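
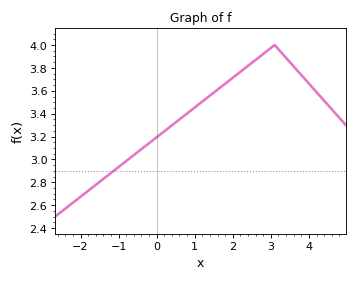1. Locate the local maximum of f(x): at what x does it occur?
3.1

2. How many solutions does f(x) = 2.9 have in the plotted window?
1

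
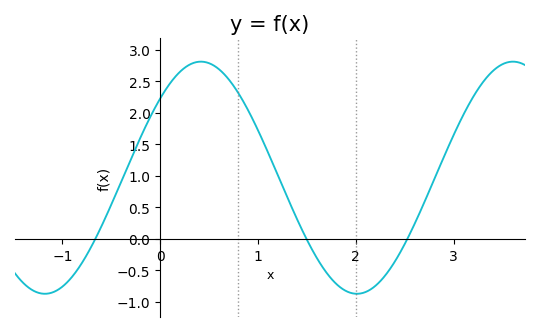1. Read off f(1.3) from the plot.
0.658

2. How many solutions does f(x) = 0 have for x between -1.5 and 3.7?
3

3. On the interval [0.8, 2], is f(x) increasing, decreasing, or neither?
decreasing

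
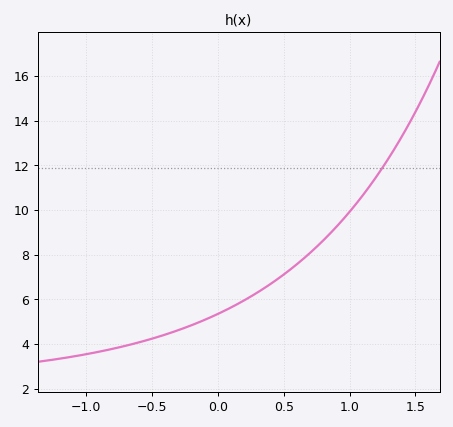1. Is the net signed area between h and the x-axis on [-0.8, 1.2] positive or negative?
positive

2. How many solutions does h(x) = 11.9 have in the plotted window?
1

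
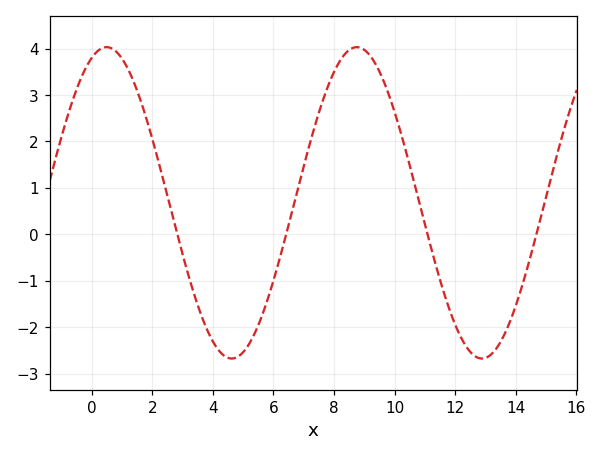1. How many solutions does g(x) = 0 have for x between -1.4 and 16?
4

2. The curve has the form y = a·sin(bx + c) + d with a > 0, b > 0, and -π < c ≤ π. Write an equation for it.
y = 3.35sin(0.76x + 1.2) + 0.68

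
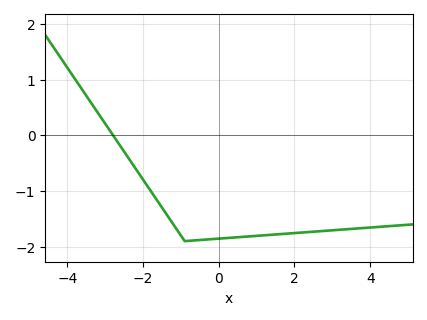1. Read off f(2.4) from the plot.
-1.75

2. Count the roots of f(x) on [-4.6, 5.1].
1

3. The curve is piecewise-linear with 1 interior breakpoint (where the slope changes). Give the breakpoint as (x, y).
(-0.9, -1.9)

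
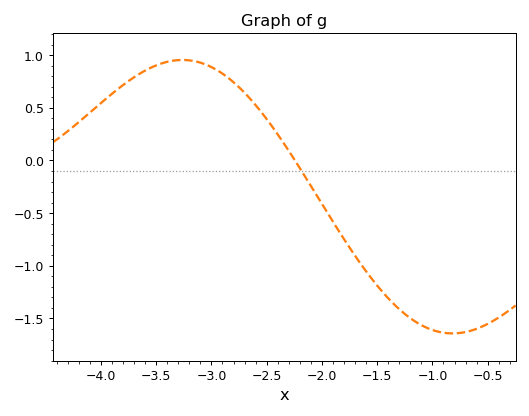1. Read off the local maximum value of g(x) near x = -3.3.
0.954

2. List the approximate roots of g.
-2.24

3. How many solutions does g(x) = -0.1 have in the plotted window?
1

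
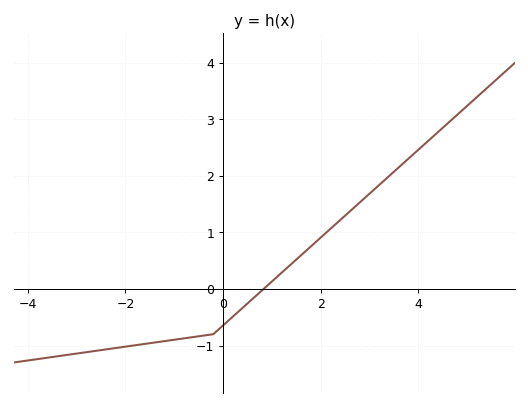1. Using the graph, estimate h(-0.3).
-0.812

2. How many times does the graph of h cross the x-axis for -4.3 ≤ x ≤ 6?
1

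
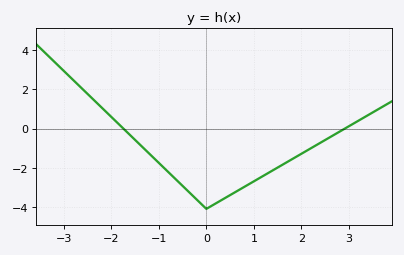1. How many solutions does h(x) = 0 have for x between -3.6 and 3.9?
2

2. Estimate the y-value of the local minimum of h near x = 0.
-4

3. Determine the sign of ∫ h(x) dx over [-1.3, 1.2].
negative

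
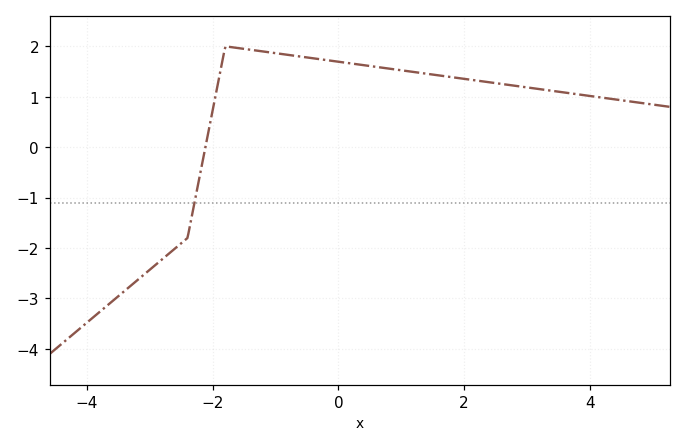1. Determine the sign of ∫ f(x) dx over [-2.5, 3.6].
positive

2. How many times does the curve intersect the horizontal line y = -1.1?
1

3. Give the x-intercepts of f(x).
-2.2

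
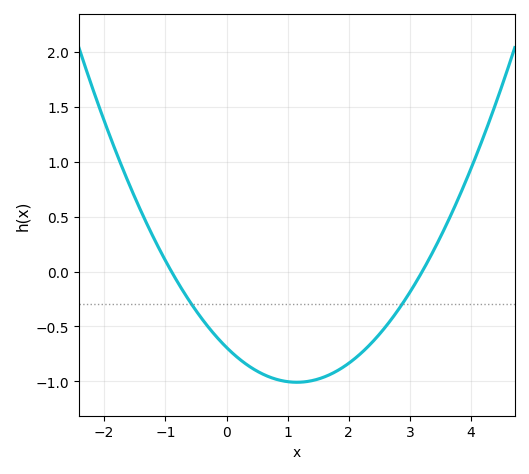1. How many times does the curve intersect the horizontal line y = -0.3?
2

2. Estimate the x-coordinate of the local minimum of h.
1.15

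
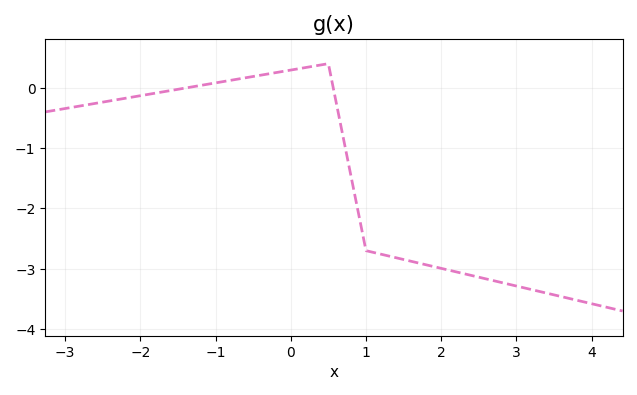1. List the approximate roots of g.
-1.4, 0.6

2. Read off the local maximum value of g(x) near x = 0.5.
0.4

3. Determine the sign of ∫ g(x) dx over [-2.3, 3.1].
negative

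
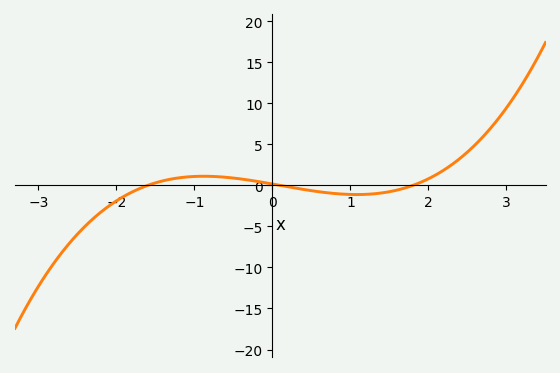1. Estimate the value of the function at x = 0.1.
0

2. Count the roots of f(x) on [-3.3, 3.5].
3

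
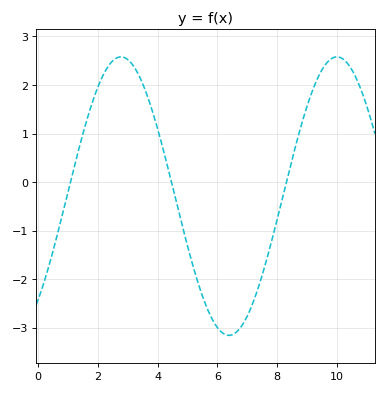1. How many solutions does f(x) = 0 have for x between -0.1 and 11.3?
3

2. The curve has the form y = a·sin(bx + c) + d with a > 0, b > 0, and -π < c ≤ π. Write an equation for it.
y = 2.87sin(0.87x - 0.842) - 0.29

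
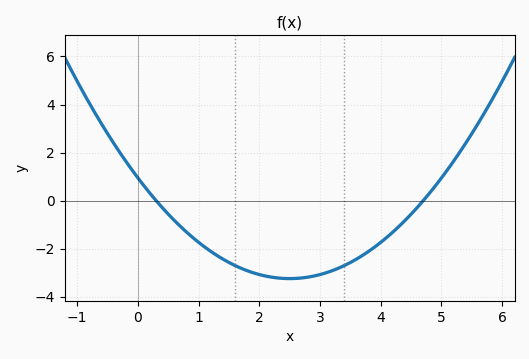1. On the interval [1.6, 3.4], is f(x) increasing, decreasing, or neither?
neither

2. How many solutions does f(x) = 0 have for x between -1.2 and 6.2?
2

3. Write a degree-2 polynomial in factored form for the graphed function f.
y = 0.67(x - 0.3)(x - 4.7)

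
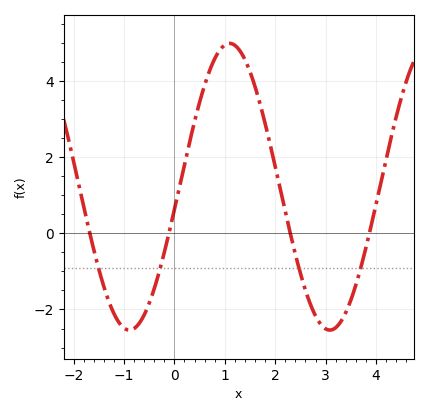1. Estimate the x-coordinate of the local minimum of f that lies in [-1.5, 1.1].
-0.9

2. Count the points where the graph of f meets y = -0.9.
4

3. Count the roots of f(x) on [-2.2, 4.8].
4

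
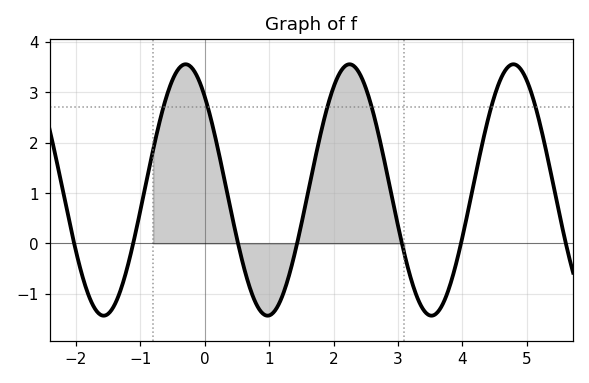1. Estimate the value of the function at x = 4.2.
1.33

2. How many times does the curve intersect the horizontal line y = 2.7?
6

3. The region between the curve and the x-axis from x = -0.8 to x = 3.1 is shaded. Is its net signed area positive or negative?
positive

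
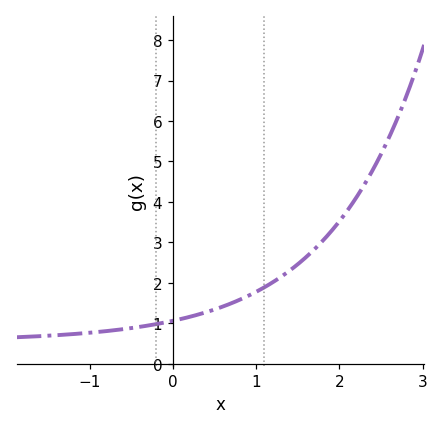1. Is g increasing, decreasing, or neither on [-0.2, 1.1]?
increasing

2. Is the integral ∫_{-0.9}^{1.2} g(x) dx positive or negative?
positive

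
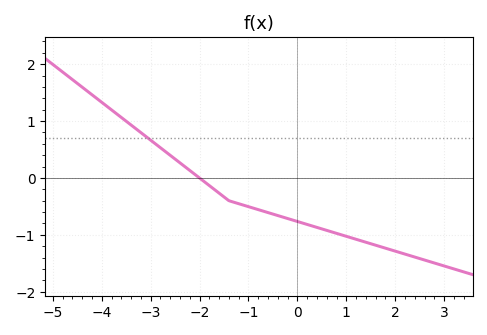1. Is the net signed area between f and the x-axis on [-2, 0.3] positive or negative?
negative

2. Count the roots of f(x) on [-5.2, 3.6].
1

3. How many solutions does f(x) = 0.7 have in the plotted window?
1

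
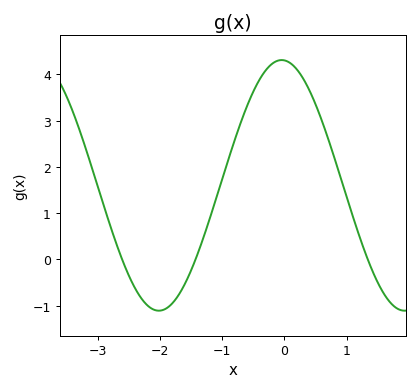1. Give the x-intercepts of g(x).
-2.61, -1.43, 1.34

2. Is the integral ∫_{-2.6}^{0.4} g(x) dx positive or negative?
positive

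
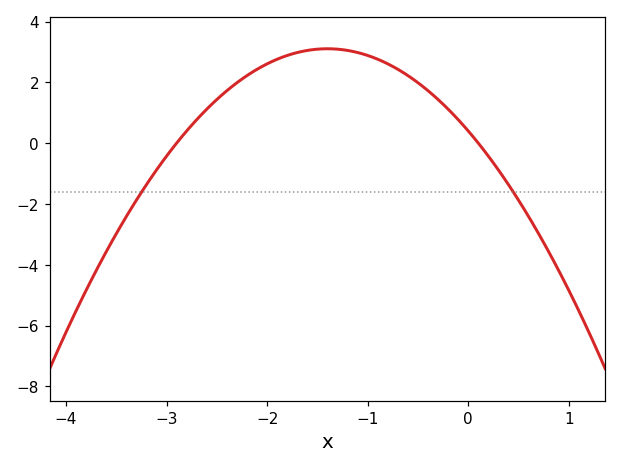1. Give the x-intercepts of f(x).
-2.9, 0.1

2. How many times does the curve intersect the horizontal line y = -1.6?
2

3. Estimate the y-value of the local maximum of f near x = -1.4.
3.2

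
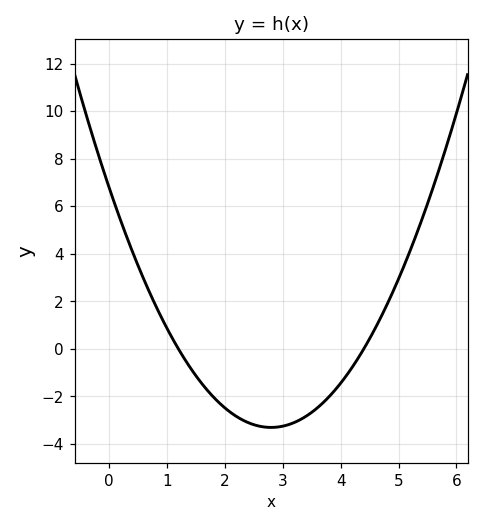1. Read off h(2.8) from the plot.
-3.3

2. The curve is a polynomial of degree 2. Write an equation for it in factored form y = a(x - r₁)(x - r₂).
y = 1.29(x - 1.2)(x - 4.4)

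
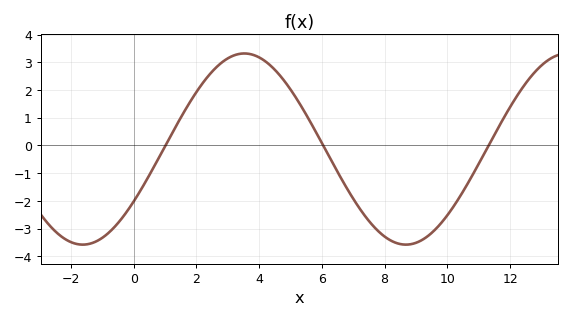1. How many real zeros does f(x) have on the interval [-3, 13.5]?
3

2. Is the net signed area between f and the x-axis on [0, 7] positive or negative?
positive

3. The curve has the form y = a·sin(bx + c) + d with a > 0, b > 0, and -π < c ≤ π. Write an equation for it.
y = 3.45sin(0.61x - 0.58) - 0.13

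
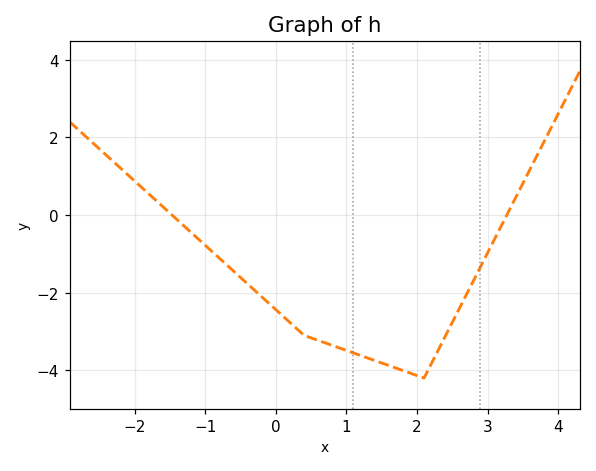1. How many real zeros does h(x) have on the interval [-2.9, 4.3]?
2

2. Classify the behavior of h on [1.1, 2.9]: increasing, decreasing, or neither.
neither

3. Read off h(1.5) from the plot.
-3.81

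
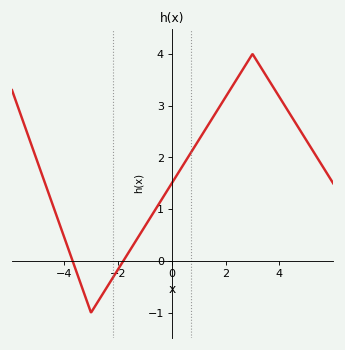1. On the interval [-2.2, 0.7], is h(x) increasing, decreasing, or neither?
increasing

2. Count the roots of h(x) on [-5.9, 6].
2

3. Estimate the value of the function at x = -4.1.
0.6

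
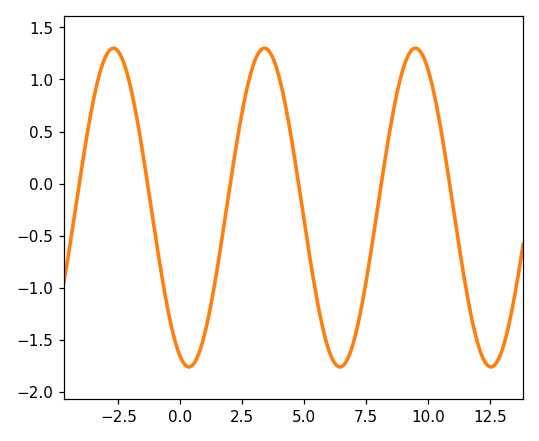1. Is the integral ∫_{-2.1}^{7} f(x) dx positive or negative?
negative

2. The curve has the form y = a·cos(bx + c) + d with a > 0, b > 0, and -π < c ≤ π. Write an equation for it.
y = 1.53cos(1.03x + 2.78) - 0.23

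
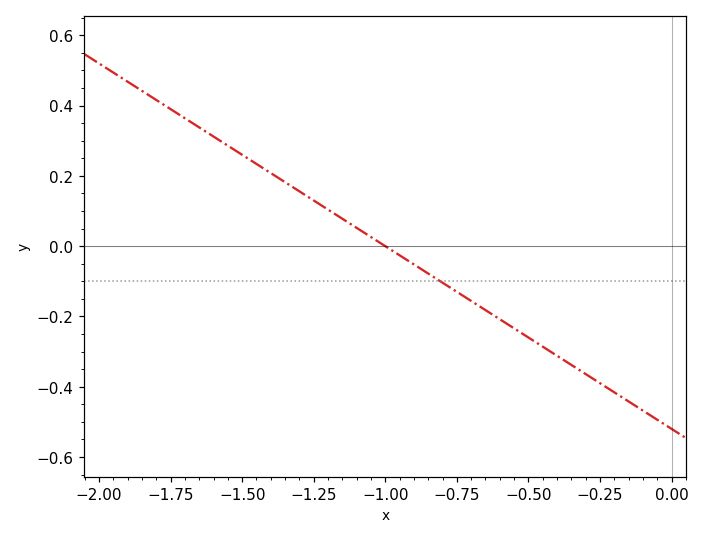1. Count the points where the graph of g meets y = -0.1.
1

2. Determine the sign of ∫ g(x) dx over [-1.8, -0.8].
positive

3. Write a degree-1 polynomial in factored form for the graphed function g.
y = -0.52(x + 1)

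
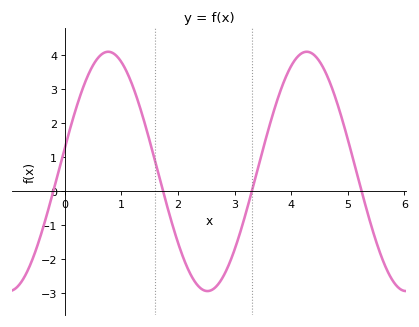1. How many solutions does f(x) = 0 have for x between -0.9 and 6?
4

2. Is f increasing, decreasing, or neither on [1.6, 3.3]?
neither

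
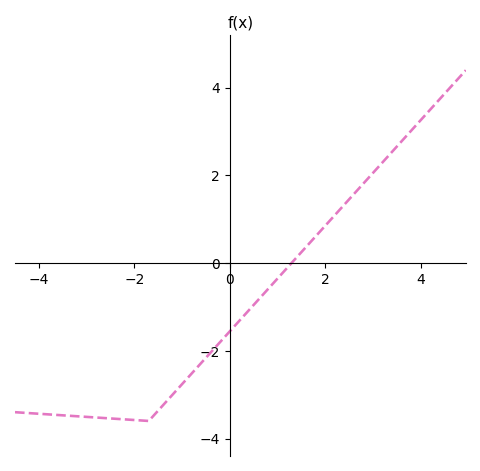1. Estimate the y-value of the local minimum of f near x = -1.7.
-3.6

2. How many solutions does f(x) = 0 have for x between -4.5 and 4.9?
1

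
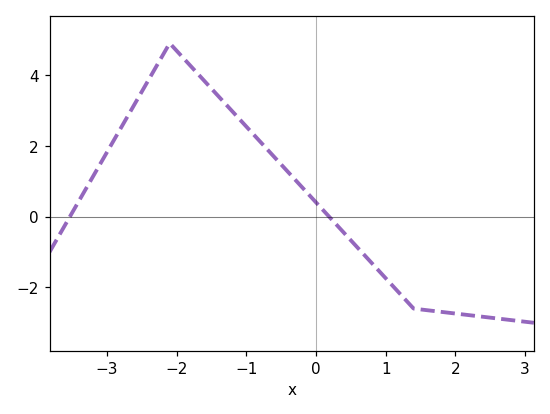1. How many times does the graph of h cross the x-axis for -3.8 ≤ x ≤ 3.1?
2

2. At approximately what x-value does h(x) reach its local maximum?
-2.1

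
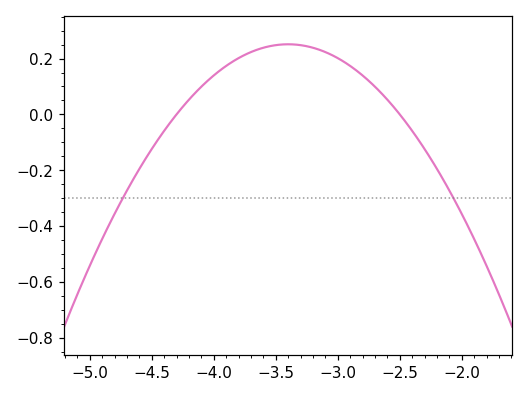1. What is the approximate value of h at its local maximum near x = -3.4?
0.26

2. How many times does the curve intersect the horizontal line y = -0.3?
2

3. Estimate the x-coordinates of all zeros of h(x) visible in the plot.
-4.3, -2.5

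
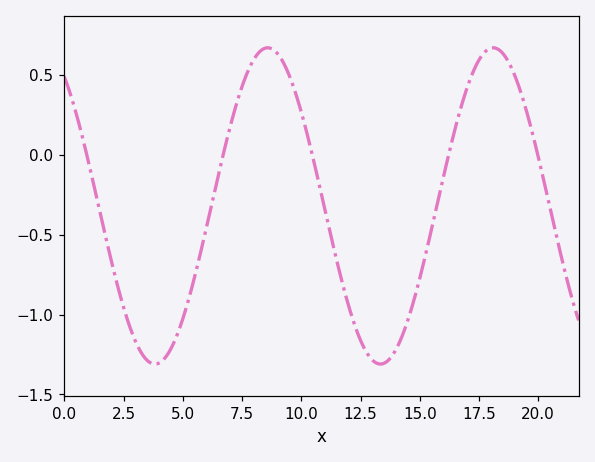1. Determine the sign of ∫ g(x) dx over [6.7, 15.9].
negative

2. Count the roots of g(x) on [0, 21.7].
5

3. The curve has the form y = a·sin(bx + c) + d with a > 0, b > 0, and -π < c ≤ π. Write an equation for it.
y = 0.99sin(0.66x + 2.19) - 0.32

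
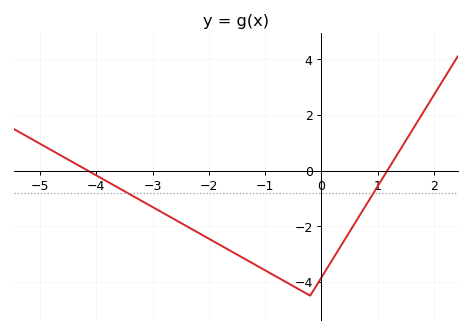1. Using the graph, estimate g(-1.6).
-2.91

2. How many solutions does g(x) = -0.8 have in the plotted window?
2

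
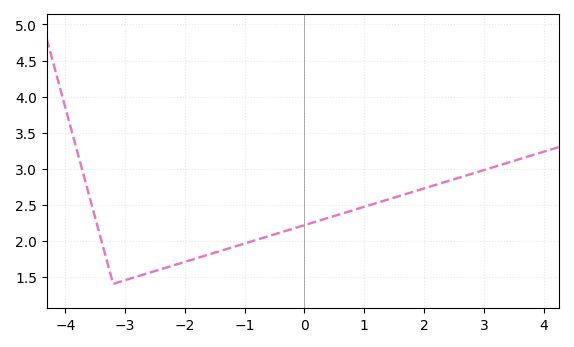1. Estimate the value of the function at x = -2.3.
1.65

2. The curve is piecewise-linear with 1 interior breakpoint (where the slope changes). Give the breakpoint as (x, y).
(-3.2, 1.4)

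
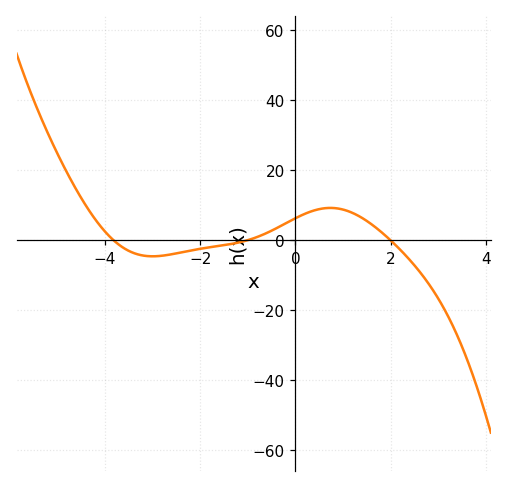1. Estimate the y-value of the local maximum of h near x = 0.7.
10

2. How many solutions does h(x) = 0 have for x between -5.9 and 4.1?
3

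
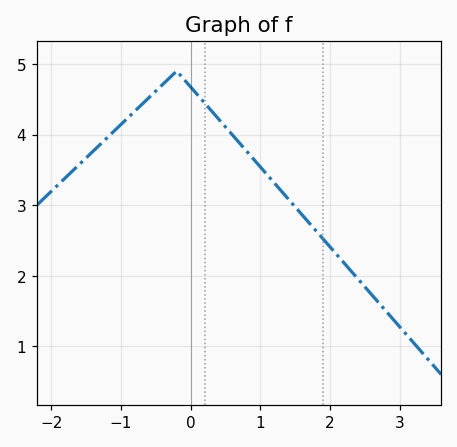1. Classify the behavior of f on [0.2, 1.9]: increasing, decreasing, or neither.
decreasing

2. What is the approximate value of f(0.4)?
4.22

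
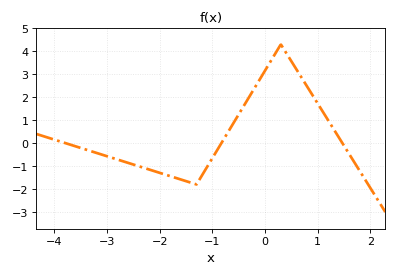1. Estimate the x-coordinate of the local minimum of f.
-1.3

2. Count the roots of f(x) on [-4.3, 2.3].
3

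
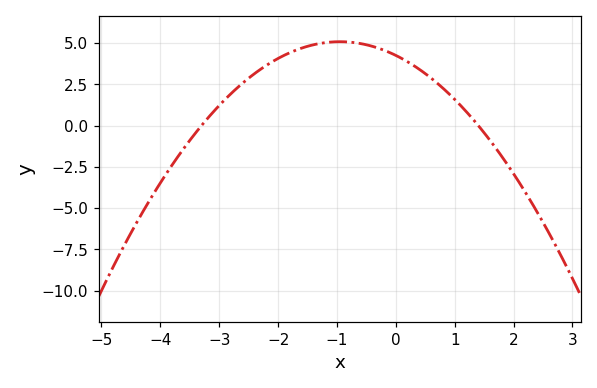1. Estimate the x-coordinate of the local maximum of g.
-0.95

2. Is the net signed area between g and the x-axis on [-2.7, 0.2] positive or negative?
positive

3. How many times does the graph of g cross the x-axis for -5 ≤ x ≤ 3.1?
2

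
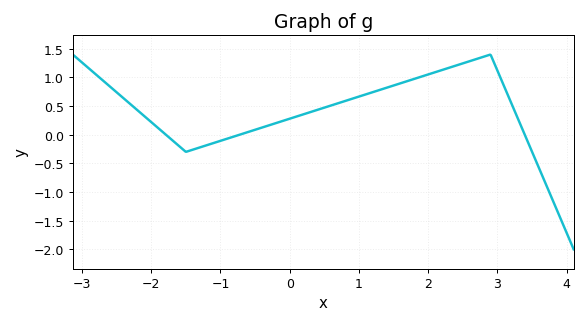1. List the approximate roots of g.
-1.79, -0.724, 3.39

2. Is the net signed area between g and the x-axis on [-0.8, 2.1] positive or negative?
positive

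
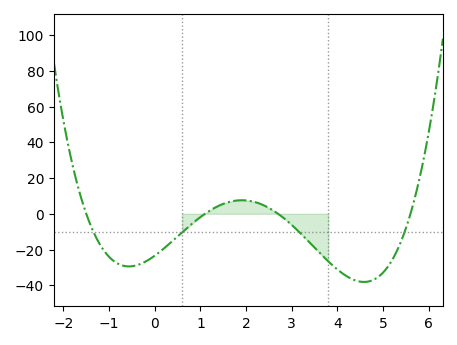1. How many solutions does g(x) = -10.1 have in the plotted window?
4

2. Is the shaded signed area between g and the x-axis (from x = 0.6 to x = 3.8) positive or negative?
negative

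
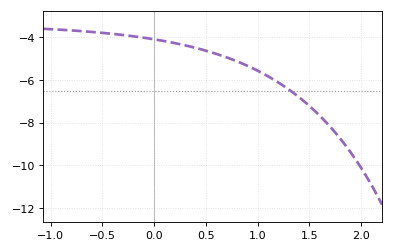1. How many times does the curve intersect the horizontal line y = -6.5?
1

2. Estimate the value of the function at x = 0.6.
-4.8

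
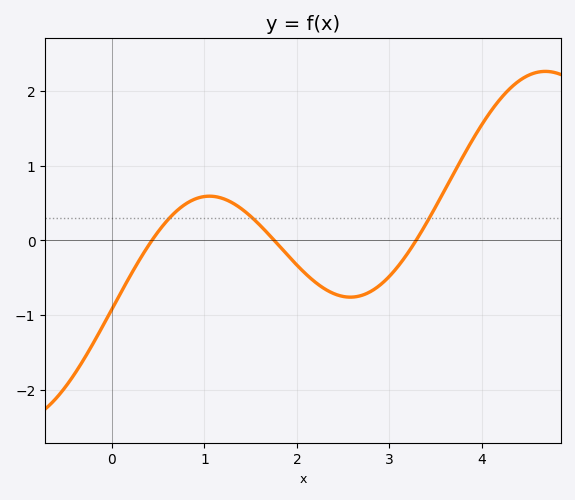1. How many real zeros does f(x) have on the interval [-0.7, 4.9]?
3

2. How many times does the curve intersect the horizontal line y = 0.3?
3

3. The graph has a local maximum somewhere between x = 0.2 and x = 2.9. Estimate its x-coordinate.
1.1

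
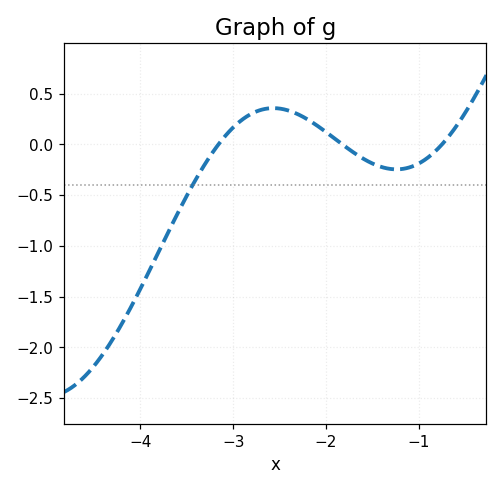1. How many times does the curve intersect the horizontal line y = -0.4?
1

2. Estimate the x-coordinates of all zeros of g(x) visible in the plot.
-3.16, -1.82, -0.75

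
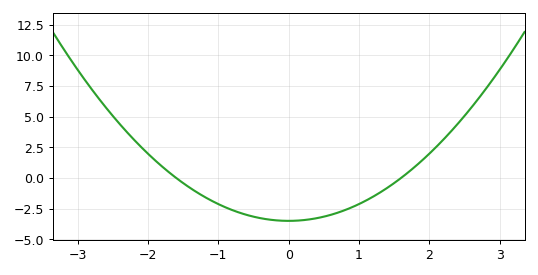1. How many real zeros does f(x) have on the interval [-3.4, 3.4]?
2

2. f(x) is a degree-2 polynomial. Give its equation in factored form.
y = 1.37(x + 1.6)(x - 1.6)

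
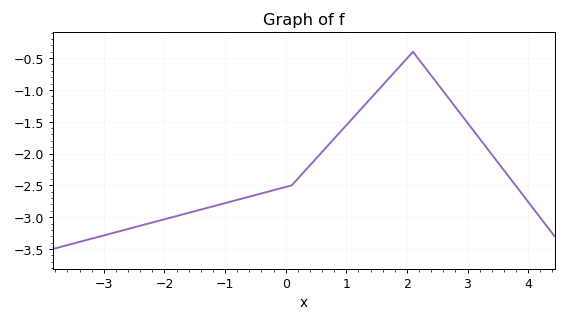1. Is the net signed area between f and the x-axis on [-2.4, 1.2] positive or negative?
negative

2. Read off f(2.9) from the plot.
-1.4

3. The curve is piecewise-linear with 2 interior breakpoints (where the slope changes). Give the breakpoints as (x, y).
(0.1, -2.5); (2.1, -0.4)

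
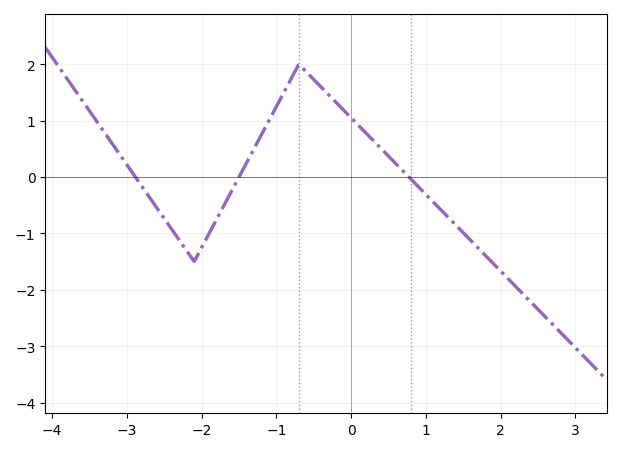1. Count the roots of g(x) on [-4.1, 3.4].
3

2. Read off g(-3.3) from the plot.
0.8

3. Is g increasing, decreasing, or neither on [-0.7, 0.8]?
decreasing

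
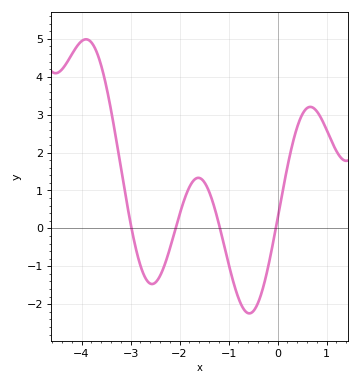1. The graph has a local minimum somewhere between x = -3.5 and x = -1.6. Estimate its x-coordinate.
-2.56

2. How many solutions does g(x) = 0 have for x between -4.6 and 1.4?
4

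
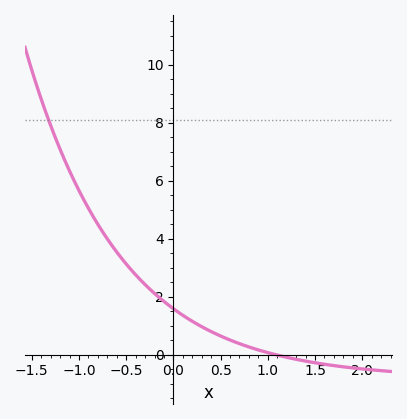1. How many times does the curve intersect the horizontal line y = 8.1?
1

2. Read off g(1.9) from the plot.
-0.463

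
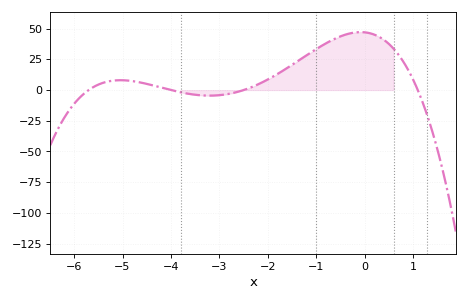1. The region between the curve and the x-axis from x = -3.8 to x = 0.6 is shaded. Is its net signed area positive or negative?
positive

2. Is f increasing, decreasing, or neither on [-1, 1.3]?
neither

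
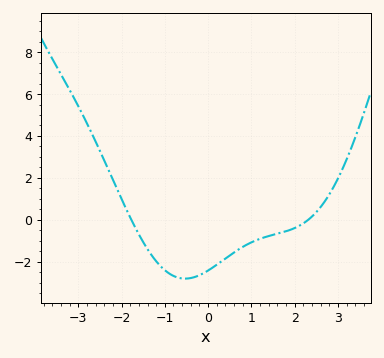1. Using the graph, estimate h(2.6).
0.6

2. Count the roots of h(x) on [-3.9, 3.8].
2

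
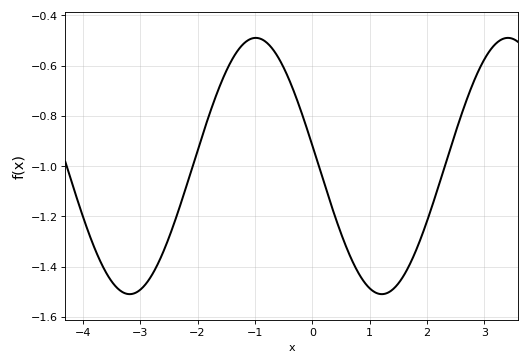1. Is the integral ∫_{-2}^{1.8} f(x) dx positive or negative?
negative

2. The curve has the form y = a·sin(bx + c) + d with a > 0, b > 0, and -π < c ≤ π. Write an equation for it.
y = 0.51sin(1.43x + 2.98) - 1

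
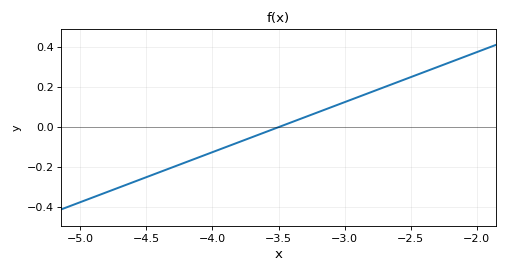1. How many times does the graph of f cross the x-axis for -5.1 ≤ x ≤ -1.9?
1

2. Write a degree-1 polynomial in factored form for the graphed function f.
y = 0.25(x + 3.5)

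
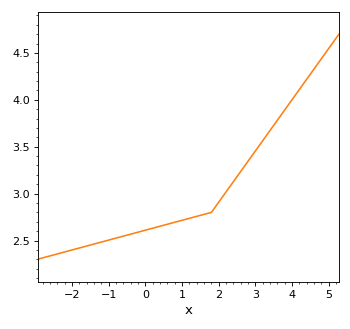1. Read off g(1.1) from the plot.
2.73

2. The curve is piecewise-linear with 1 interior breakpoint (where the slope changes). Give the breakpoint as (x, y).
(1.8, 2.8)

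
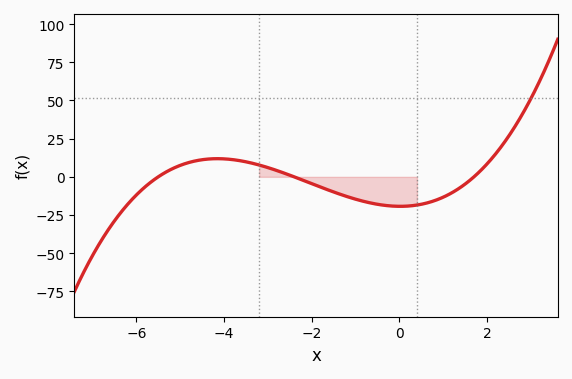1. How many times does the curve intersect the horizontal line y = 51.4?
1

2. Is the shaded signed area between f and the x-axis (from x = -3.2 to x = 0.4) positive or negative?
negative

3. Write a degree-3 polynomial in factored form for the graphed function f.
y = 0.86(x + 5.5)(x + 2.4)(x - 1.7)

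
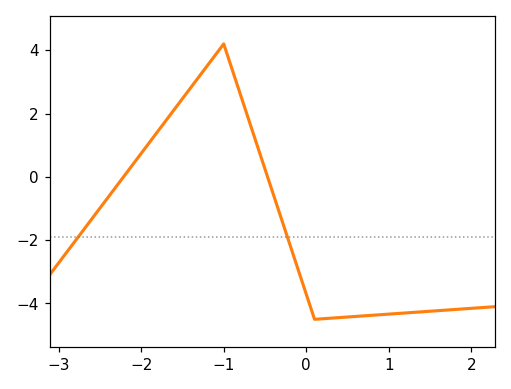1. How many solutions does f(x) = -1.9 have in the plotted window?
2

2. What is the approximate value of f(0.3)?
-4.4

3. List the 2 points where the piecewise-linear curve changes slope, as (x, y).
(-1, 4.2); (0.1, -4.5)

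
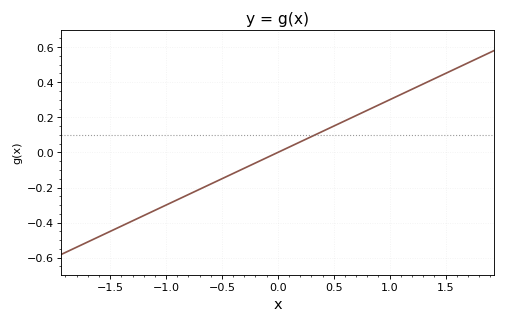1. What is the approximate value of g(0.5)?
0.15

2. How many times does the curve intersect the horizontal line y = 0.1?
1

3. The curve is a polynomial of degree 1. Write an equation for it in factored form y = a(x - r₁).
y = 0.3(x - 0)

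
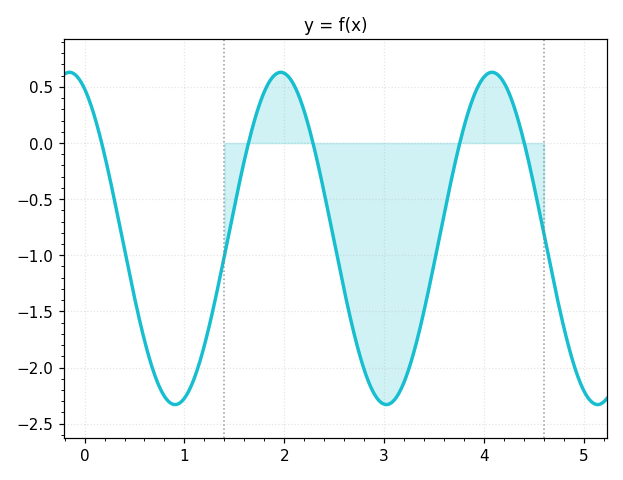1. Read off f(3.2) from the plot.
-2.15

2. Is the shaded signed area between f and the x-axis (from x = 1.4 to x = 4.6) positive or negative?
negative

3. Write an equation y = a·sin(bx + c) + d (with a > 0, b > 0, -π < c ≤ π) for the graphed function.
y = 1.48sin(3x + 2) - 0.85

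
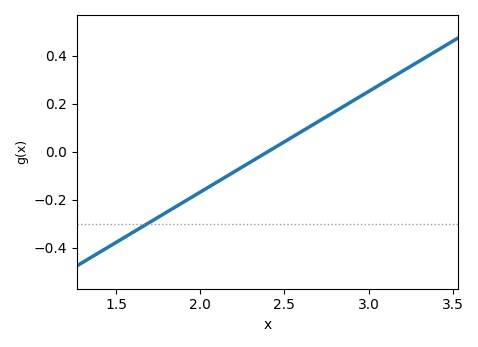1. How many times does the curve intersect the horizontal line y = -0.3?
1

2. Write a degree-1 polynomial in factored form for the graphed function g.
y = 0.42(x - 2.4)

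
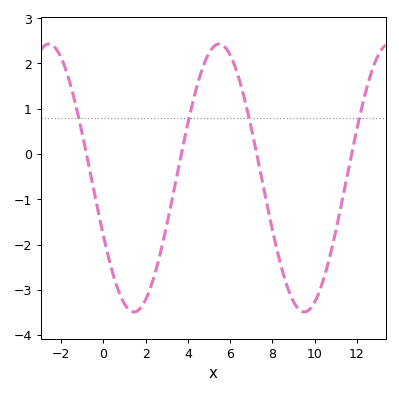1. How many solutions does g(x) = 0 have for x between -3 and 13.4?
4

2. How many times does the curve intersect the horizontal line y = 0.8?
4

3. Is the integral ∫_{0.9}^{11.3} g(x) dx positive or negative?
negative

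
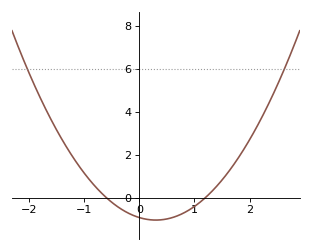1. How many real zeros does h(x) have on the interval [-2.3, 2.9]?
2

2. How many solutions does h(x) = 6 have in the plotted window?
2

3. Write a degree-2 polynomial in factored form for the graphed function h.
y = 1.3(x + 0.6)(x - 1.2)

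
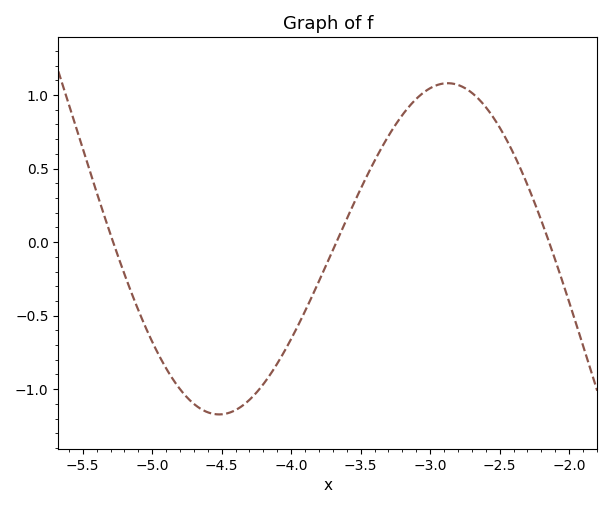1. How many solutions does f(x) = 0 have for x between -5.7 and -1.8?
3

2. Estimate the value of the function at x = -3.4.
0.552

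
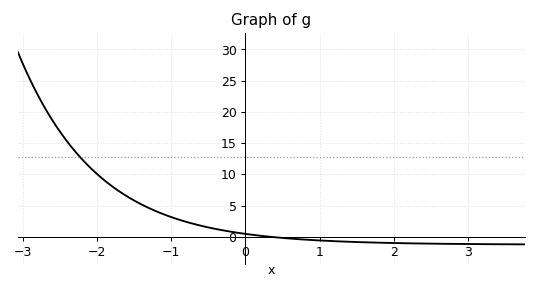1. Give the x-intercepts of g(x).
0.329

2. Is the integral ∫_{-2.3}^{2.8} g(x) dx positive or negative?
positive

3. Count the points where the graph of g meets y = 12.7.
1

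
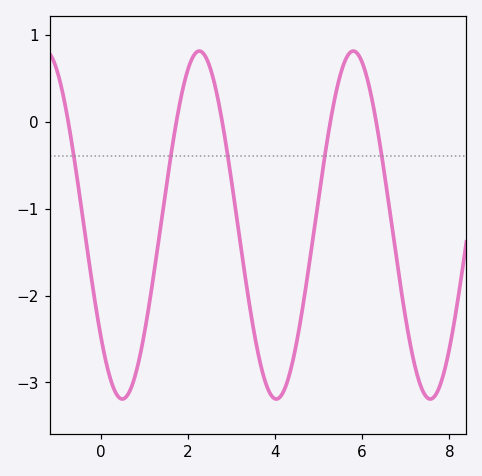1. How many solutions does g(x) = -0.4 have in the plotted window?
5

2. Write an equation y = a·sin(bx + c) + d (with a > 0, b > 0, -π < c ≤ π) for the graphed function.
y = 2sin(1.8x - 2.5) - 1.19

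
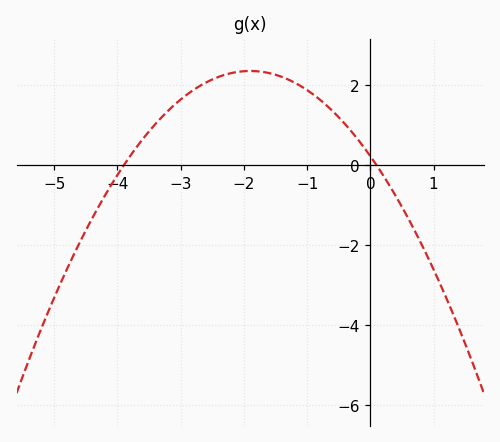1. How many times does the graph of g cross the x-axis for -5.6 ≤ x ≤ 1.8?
2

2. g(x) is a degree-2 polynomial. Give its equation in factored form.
y = -0.59(x + 3.9)(x - 0.1)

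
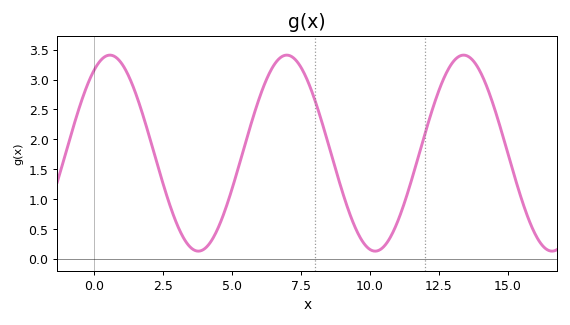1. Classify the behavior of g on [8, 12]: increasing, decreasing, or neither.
neither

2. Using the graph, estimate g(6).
2.7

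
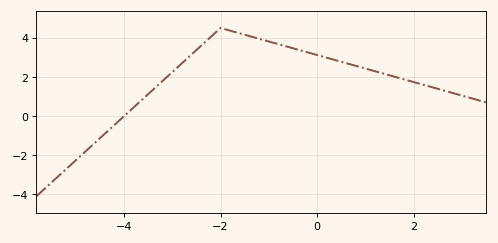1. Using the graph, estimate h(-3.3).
1.6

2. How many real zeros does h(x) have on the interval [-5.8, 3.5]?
1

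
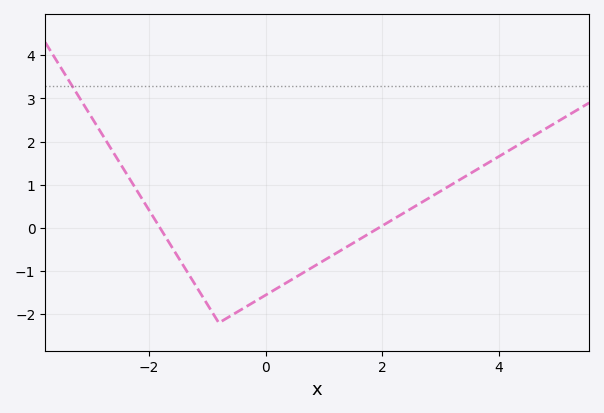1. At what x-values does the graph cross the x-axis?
-1.81, 1.94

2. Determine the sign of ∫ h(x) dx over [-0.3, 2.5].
negative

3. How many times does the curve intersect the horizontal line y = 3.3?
1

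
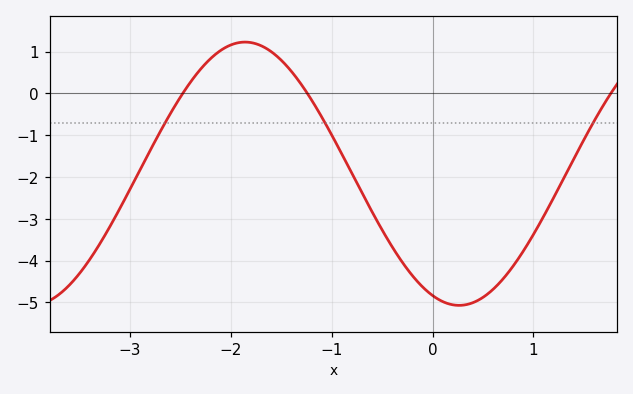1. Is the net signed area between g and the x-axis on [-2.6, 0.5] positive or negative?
negative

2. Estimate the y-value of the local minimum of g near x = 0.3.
-5.07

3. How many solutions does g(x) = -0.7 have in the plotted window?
3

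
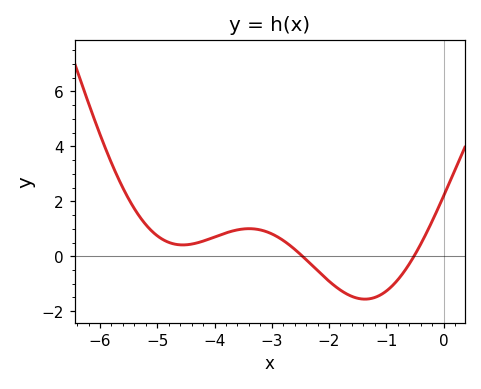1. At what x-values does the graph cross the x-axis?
-2.46, -0.516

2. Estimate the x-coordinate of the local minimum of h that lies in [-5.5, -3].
-4.55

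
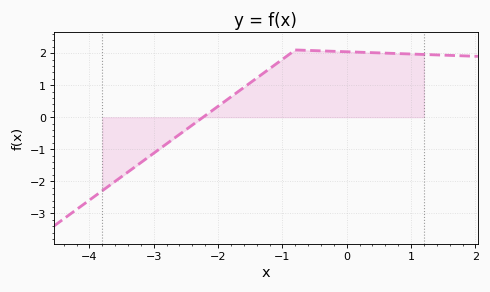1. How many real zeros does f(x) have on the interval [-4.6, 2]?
1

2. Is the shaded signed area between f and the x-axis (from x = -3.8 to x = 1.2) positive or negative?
positive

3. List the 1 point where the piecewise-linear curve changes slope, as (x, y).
(-0.8, 2.1)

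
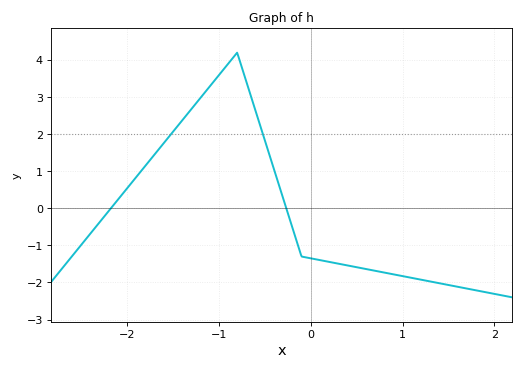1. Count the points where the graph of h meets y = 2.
2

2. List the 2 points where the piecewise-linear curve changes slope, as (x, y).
(-0.8, 4.2); (-0.1, -1.3)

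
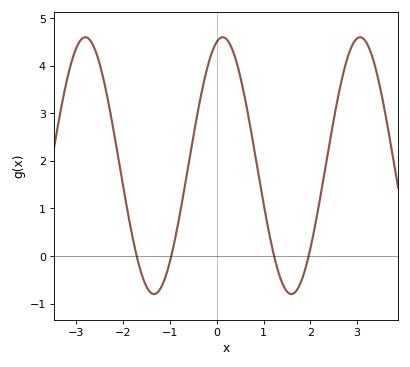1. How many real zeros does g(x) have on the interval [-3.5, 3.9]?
4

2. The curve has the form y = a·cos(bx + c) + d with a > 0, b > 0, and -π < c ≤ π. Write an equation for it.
y = 2.7cos(2.1x - 0.27) + 1.9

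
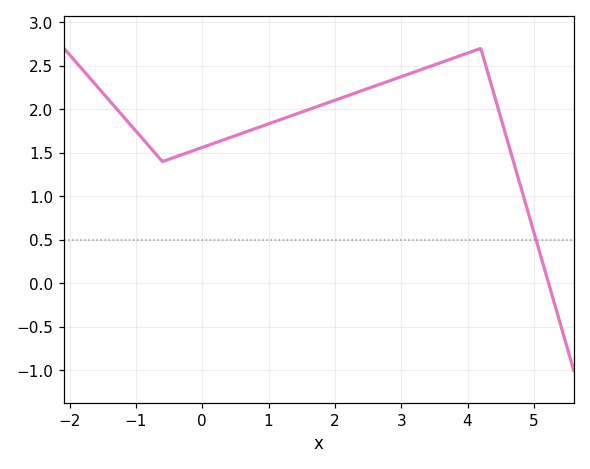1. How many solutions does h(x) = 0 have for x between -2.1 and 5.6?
1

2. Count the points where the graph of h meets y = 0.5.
1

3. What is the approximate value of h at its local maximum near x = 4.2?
2.7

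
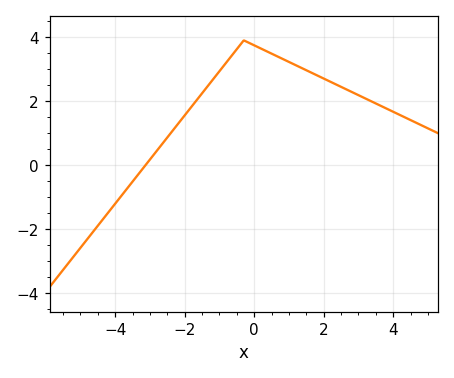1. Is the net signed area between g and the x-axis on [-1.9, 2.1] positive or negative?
positive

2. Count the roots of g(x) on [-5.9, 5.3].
1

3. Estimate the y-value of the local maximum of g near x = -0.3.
3.9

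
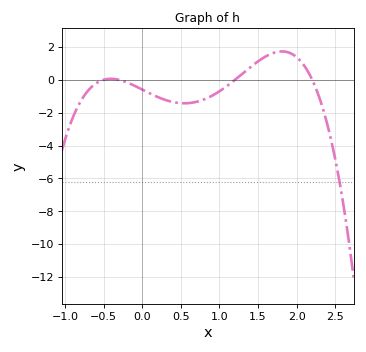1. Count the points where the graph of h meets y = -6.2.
1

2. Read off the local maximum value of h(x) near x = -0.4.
0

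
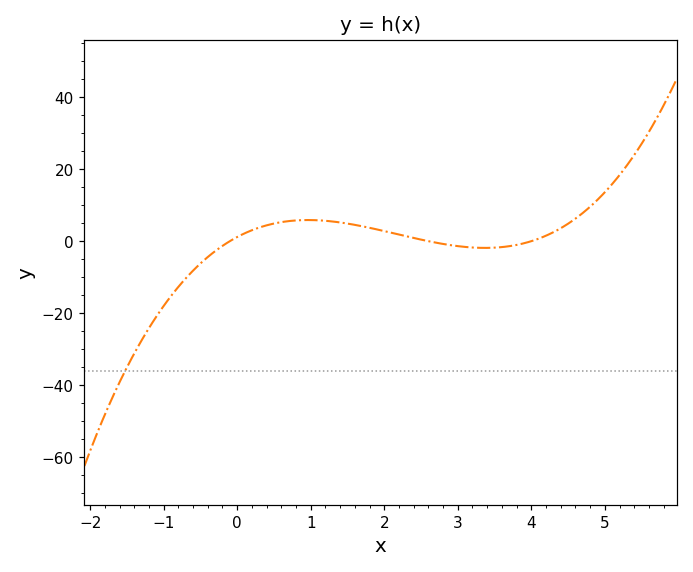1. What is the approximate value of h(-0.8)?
-12.7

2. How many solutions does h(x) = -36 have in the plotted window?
1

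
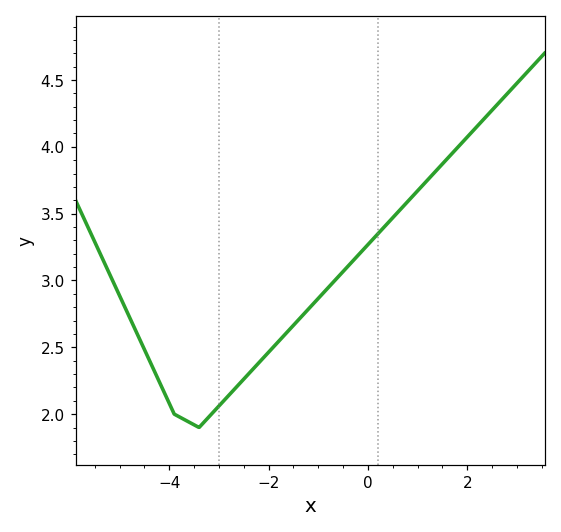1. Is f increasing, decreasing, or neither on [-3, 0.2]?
increasing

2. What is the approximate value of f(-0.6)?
3.03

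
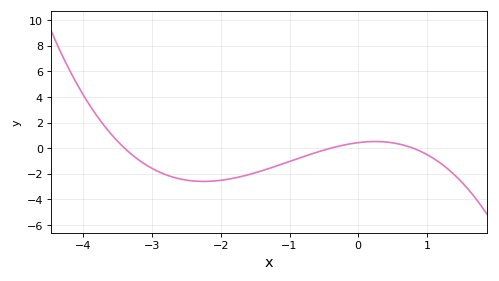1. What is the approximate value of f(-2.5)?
-2.49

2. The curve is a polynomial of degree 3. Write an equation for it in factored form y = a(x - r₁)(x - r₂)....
y = -0.4(x + 3.4)(x + 0.4)(x - 0.8)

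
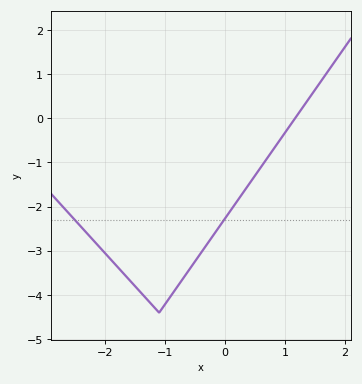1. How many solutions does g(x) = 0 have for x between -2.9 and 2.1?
1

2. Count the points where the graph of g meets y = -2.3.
2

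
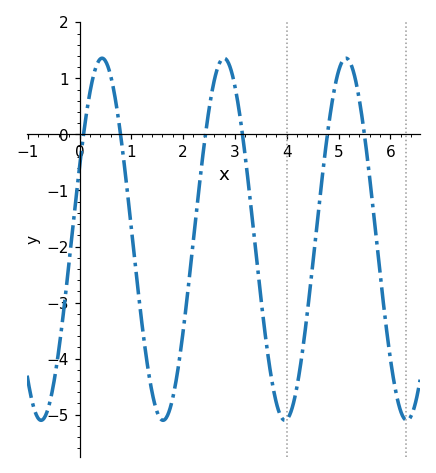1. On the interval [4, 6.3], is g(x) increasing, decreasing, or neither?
neither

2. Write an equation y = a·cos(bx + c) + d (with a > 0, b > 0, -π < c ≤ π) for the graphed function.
y = 3.23cos(2.67x - 1.16) - 1.87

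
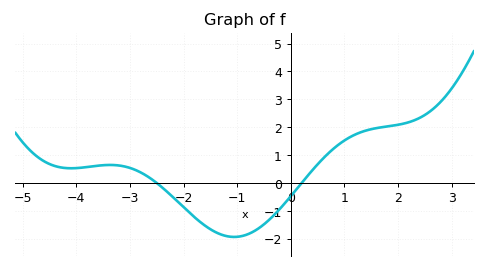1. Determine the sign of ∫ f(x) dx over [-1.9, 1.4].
negative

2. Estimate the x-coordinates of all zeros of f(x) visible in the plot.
-2.49, 0.197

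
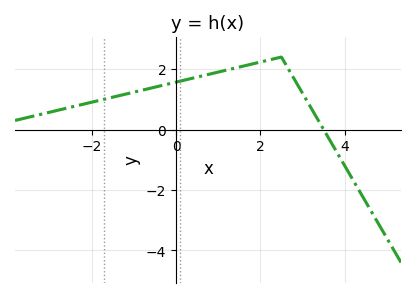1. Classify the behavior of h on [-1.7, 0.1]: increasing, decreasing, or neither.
increasing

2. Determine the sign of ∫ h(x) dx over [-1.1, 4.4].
positive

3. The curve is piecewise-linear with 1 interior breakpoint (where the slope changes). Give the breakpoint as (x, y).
(2.5, 2.4)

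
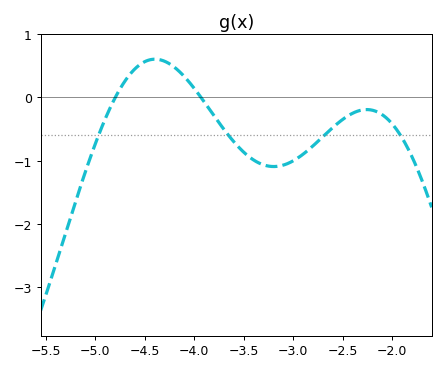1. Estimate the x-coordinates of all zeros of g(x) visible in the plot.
-4.8, -3.93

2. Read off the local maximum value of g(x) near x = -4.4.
0.604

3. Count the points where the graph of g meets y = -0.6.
4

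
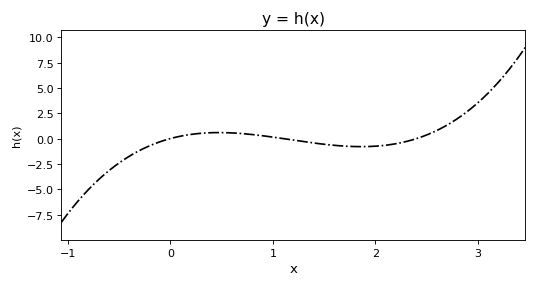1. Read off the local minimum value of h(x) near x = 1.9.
-0.8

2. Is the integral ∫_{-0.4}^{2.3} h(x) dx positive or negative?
negative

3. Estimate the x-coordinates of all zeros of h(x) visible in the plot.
0, 1.1, 2.4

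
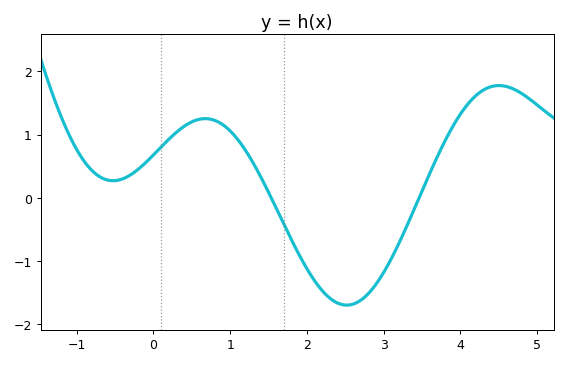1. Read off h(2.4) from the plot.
-1.66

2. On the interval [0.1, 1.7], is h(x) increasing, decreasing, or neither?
neither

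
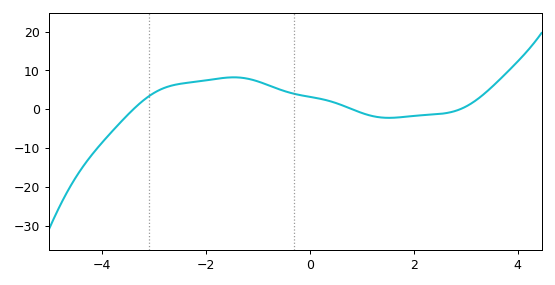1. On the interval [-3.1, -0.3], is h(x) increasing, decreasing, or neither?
neither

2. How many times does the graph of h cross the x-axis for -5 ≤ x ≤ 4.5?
3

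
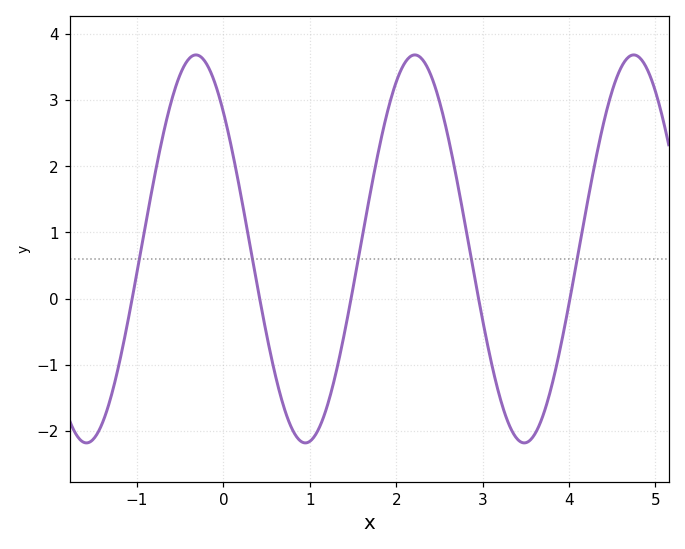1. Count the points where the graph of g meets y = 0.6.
5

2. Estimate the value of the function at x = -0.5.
3.39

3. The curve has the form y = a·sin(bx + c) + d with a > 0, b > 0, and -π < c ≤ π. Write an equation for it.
y = 2.93sin(2.48x + 2.36) + 0.75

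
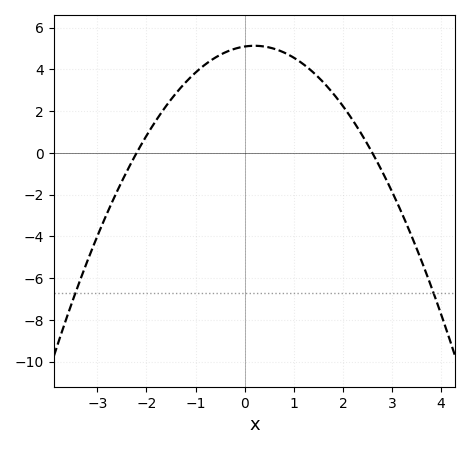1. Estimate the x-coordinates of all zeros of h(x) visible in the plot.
-2.2, 2.6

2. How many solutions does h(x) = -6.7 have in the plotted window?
2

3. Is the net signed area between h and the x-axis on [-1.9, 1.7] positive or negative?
positive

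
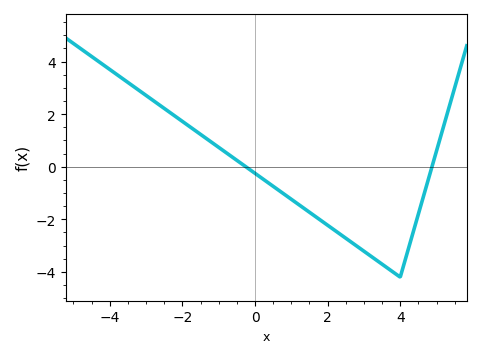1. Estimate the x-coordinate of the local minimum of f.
4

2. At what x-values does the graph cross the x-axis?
-0.254, 4.87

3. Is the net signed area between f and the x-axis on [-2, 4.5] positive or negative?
negative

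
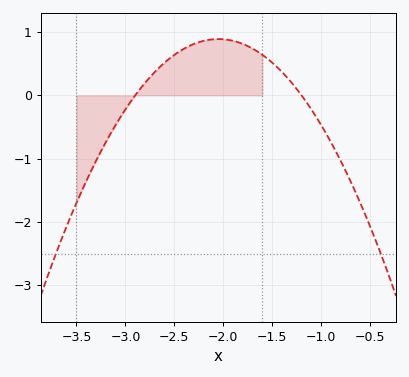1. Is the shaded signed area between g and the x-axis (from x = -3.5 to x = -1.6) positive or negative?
positive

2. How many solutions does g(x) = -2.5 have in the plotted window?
2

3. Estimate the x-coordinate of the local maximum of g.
-2.05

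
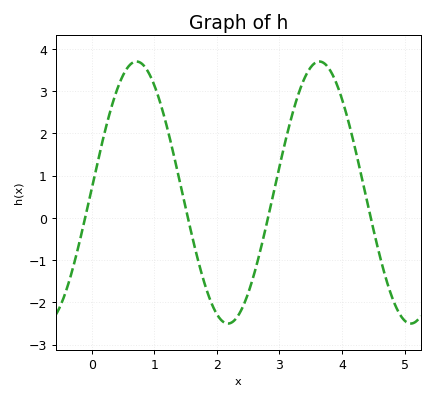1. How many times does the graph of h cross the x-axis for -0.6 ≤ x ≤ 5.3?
4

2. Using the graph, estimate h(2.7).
-0.7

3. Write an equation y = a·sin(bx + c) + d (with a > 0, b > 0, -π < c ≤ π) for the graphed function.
y = 3.1sin(2.1x + 0.03) + 0.6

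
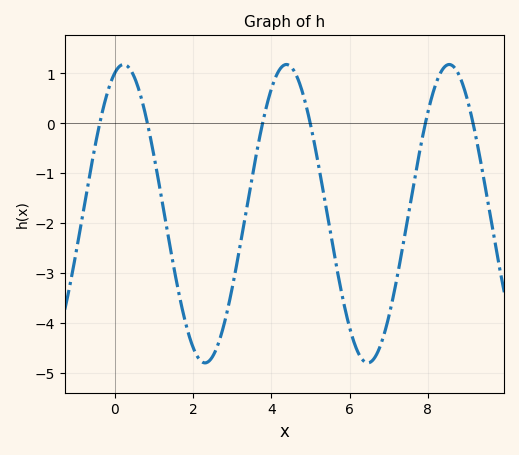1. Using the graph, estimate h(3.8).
0.1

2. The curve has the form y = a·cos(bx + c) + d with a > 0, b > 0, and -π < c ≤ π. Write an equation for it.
y = 2.99cos(1.5x - 0.34) - 1.81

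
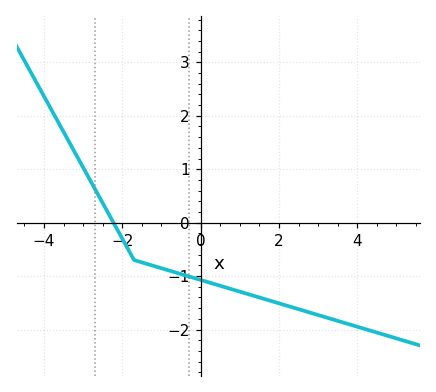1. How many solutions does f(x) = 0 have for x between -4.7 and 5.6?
1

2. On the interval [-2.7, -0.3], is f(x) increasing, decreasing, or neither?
decreasing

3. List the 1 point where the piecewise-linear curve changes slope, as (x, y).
(-1.7, -0.7)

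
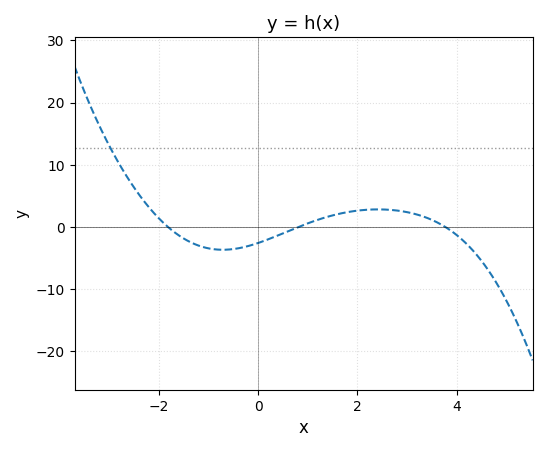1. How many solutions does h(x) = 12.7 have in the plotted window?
1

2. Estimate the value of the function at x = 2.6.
2.76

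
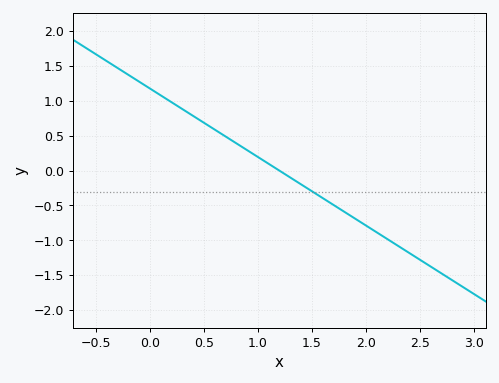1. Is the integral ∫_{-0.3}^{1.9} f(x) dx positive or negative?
positive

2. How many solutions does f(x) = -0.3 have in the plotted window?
1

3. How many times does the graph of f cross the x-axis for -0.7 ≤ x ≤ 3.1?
1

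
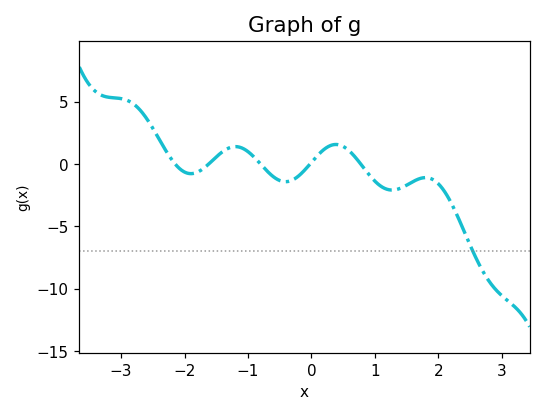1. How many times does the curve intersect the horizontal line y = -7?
1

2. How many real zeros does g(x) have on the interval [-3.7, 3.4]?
5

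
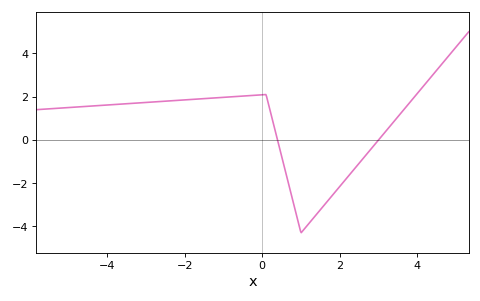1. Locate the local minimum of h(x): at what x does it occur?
0.999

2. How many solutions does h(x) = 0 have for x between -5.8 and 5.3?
2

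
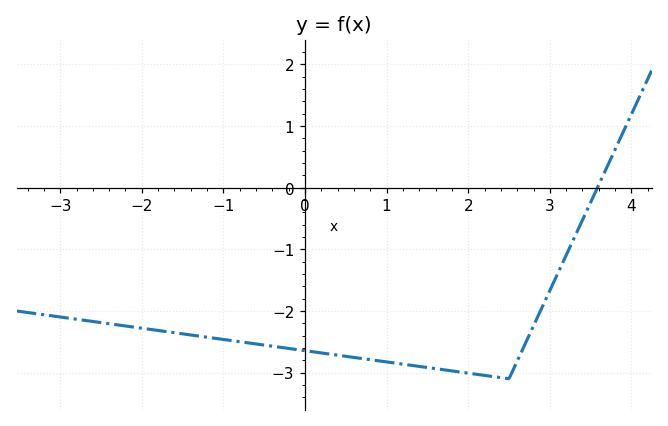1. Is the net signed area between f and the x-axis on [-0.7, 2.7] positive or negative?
negative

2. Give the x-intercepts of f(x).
3.6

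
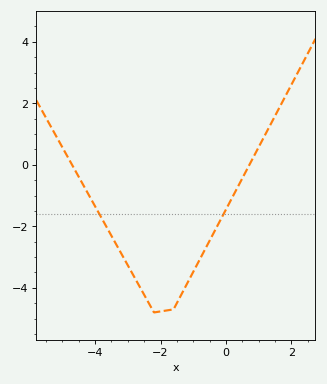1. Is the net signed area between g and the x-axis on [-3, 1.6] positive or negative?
negative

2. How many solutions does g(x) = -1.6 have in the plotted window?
2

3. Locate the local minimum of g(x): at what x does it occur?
-2.2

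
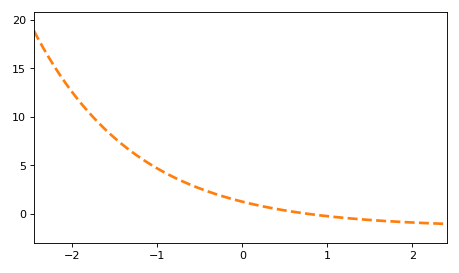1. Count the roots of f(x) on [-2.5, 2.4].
1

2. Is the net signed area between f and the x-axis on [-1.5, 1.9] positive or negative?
positive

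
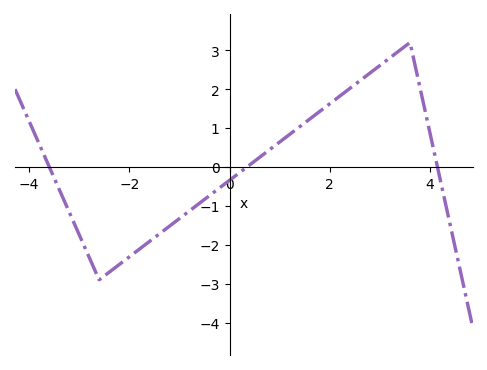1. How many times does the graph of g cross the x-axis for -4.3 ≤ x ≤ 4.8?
3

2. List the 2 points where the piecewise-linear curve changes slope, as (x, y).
(-2.6, -2.9); (3.6, 3.2)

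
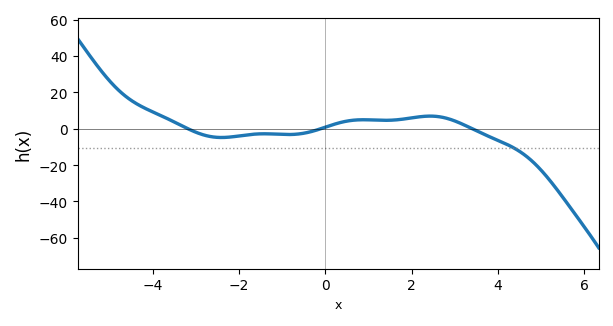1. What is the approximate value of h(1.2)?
4.7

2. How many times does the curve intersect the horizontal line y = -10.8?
1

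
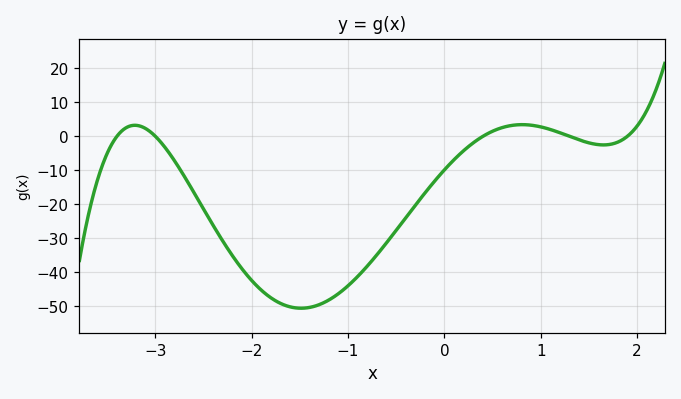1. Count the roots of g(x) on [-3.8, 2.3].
5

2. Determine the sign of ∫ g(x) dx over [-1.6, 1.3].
negative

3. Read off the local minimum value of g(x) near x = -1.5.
-50.5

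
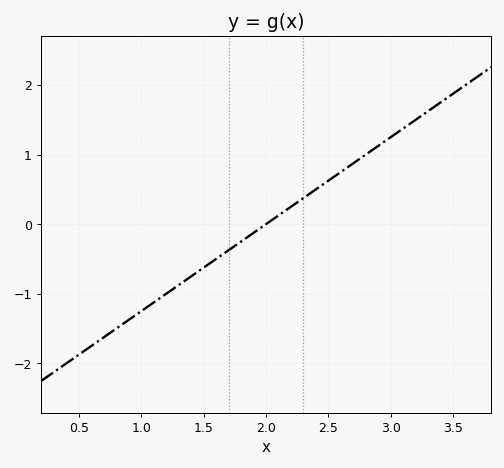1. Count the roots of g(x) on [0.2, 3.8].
1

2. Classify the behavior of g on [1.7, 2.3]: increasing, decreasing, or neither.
increasing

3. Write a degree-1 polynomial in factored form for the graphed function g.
y = 1.25(x - 2)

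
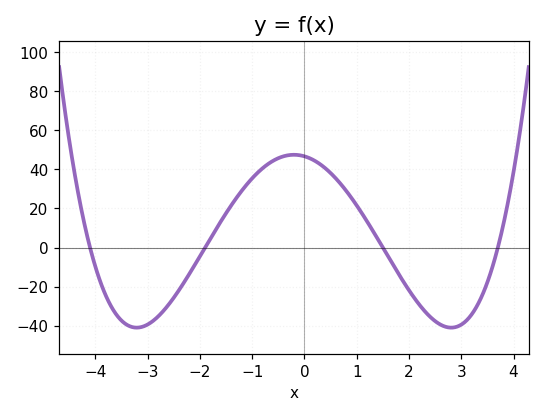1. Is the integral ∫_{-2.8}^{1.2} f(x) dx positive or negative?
positive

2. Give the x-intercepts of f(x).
-4.1, -1.9, 1.5, 3.7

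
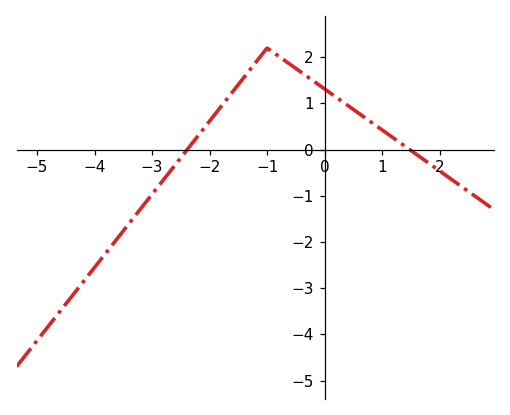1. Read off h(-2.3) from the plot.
0.141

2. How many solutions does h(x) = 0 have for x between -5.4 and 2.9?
2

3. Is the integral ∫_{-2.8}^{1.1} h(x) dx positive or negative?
positive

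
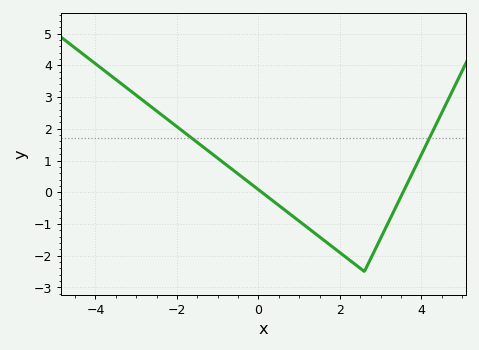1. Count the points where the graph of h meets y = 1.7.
2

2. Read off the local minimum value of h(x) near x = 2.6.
-2.5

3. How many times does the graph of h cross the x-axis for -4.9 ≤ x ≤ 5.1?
2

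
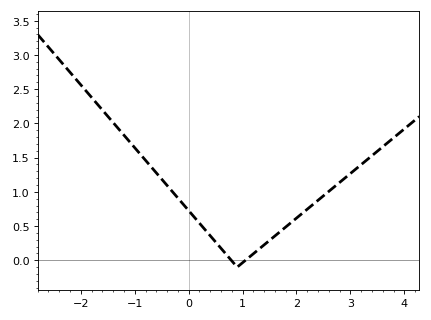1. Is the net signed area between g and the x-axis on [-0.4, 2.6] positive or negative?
positive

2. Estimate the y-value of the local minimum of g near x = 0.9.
-0.1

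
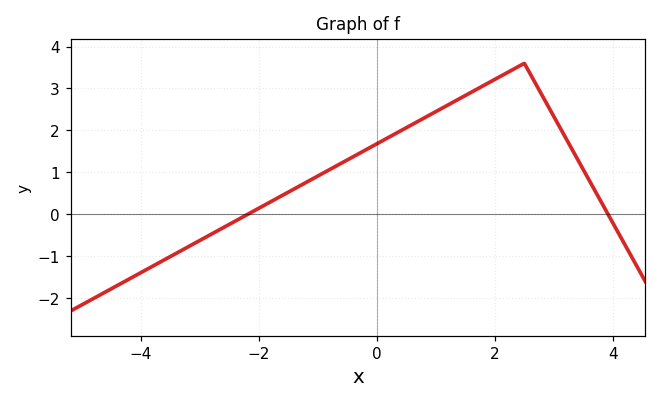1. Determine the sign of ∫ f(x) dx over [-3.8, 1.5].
positive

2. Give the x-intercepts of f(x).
-2.19, 3.92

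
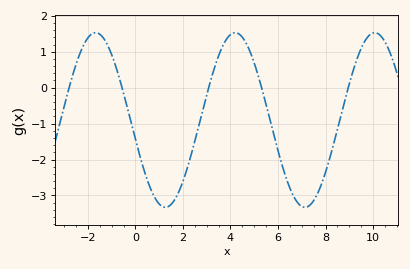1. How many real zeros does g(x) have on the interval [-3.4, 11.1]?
5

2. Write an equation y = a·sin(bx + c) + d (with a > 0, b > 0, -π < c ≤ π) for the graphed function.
y = 2.43sin(1.1x - 2.9) - 0.9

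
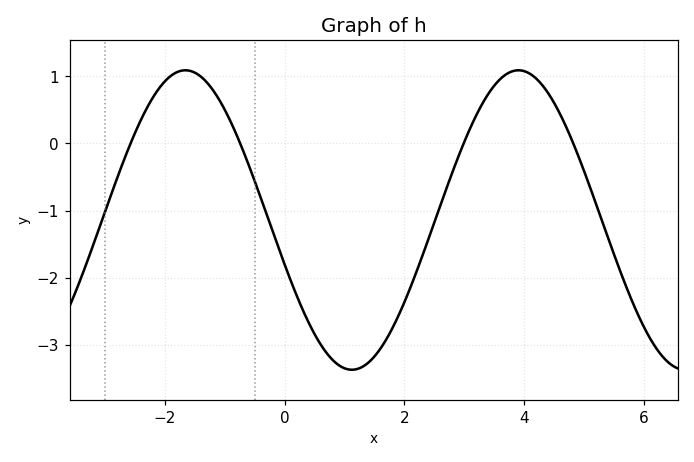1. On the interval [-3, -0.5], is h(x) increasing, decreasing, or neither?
neither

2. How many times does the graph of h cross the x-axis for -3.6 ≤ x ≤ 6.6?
4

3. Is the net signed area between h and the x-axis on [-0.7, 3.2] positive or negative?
negative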